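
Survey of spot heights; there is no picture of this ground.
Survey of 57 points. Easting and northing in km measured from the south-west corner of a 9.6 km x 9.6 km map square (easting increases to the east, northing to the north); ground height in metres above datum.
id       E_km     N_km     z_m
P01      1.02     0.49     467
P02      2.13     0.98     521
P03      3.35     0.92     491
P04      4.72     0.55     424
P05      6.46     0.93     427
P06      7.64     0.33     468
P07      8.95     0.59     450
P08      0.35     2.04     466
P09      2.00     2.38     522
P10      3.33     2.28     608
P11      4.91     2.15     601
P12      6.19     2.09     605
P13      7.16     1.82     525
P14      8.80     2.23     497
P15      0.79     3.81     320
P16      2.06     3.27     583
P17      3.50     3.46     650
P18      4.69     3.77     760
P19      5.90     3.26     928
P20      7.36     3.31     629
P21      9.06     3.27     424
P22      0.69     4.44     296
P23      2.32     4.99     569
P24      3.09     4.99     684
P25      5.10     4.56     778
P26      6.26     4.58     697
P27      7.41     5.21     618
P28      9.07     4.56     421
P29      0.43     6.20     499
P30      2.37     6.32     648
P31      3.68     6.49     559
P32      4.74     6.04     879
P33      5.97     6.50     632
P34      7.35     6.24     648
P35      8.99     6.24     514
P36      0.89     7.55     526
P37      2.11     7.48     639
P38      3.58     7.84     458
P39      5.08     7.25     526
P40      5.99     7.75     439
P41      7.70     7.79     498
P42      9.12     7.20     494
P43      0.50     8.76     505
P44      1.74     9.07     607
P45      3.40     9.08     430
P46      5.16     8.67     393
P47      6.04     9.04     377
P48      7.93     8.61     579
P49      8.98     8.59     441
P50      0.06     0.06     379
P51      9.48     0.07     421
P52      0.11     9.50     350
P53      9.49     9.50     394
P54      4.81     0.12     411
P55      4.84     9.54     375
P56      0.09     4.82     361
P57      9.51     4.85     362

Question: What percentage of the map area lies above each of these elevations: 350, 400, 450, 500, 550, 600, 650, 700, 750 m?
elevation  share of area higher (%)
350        96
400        88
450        75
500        54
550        40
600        27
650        17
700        11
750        8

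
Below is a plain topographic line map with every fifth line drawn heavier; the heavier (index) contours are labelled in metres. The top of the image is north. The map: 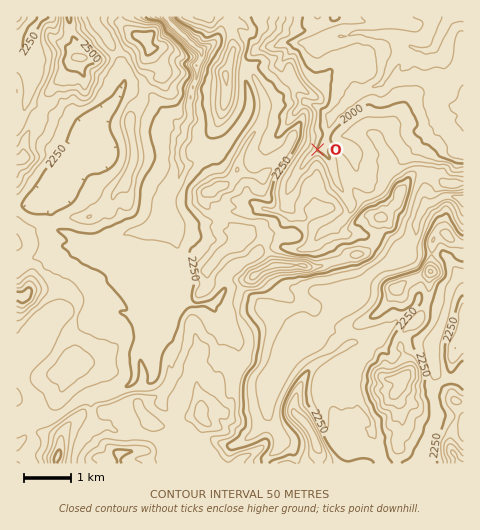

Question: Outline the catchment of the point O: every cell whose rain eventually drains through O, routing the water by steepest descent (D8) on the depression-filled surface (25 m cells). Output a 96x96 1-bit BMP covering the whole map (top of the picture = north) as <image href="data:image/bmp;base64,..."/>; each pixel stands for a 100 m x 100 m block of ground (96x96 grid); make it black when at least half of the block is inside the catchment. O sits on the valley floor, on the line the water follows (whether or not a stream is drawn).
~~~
<image width="96" height="96" href="data:image/bmp;base64,Qk2+BAAAAAAAAD4AAAAoAAAAYAAAAGAAAAABAAEAAAAAAIAEAAATCwAAEwsAAAIAAAAAAAAA////AAAAAAAAAAAAAAAAAAAAAAAAAAAAAAAAAAAAAAAAAAAAAAAAAAAAAAAAAAAAAAAAAAAAAAAAAAAAAAAAAAAAAAAAAAAAAAAAAAAAAAAAAAAAAAAAAAAAAAAAAAAAAAAAAAAAAAAAAAAAAAAAAAAAAAAAAAAAAAAAAAAAAAAAAAAAAAAAAAAAAAAAAAAAAAAAAAAAAAAAAAAAAAAAAAAAAAAAAAAAAAAAAAAAAAAAAAAAAAAAAAAAAAAAAAAAAAAAAAAAAAAAAAAAAAAAAAAAAAAAAAAAAAAAAAAAAAAAAAAAAAAAAAAAAAAAAAAAAAAAAAAAAAAAAAAAAAAAAAAAAAAAAAAAAAAAAAAAAAAAAAAAAAAAAAAAAAAAAAAAAAAAAAAAAAAAAAAAAAAAAAAAAAAAAAAAAAAAAAAAAAAAAAAAAAAAAAAAAAAAAAAAAAAAAAAAAAAAAAAAAAAAAAAAAAAAAAAAAAAAAAAAAAAAAAAAAAAAAAAAAAAAAAAAAAAAAAAAAAAAAAAAAAAAAAAAAAAAAAAAAAAAAAAAAAAAAAAAAAAAAAAAAAAAAAAAAAAAAAAAAAAAAAAAAAAAAAAAAAAAAAAAAAAAAAAAAAAAAAAAAAAAAAAAAAAAAAAAAAAAAAAAAAAAAAAAAAAAAAAAAAAAAAAAAAAAAAAAAAAAAAAAAAAAAAAAAAAAAAAAAAAAAAAAAAAAAAAAAAAAAAAAAAAAAAAAAAAAAAAAAAAAAAAAAAAAAAAAAAAAAAAAAAAAAAAAAAAAAAAAAACAAAAAAAAAAAAAAAH/8AAAAAAAAAAAAAH/+AAAAAAAAAAAAAP//AAAAAAAAAAAAA///gAAAAAAAAAAAB///wAAAAAAAAAAAD///wAAAAAAAAAAAH///wAAAAAAAAAAAP///wAAAAAAAAAAAP///wAAAAAAAAAAAD///wAAAAAAAAAAAA///wAAAAAAAAAAAAP//4AAAAAAAAAAAAP//4AAAAAAAAAAAAGD/4AAAAAAAAAAAAAB/wAAAAAAAAAAAAAA/wAAAAAAAAAAAAAA/wAAAAAAAAAAAAAAfwAAAAAAAAAAAAAAPwAAAAAAAAAAAAAAHgAAAAAAAAAAAAAAGAAAAAAAAAAAAAAAAAAAAAAAAAAAAAAAAAAAAAAAAAAAAAAAAAAAAAAAAAAAAAAAAAAAAAAAAAAAAAAAAAAAAAAAAAAAAAAAAAAAAAAAAAAAAAAAAAAAAAAAAAAAAAAAAAAAAAAAAAAAAAAAAAAAAAAAAAAAAAAAAAAAAAAAAAAAAAAAAAAAAAAAAAAAAAAAAAAAAAAAAAAAAAAAAAAAAAAAAAAAAAAAAAAAAAAAAAAAAAAAAAAAAAAAAAAAAAAAAAAAAAAAAAAAAAAAAAAAAAAAAAAAAAAAAAAAAAAAAAAAAAAAAAAAAAAAAAAAAAAAAAAAAAAAAAAAAAAAAAAAAAAAAAAAAAAAAAAAAAAAAAAAAAAAAAAAAAAAAAAAAAAAAAAAAAAAAAAAAAAAAAAAAAAAAAAAAAAAAAAAAAA="/>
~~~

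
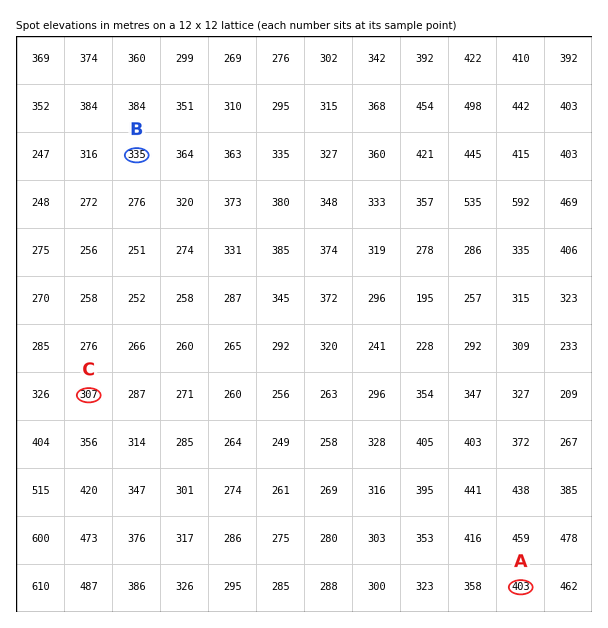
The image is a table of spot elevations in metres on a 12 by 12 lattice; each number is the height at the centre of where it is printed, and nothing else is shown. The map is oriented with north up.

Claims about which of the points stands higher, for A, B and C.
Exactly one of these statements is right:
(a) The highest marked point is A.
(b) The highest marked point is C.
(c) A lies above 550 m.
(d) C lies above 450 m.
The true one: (a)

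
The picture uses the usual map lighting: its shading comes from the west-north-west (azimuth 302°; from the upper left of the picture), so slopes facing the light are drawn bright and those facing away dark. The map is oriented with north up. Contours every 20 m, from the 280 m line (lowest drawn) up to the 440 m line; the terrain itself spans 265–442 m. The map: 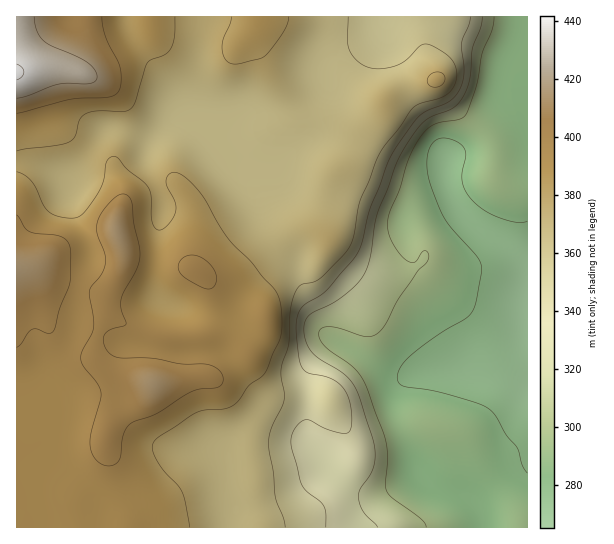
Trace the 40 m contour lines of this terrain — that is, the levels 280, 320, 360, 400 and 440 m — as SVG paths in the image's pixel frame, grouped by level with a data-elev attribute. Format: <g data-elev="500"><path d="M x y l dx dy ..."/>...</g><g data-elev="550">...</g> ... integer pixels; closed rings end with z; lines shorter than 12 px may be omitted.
<g data-elev="280"><path d="M527 473l-5-8-5-18-11-12-11-20-6-6-12-6-32-10-42-7-4-3-2-5 4-11 10-12 24-18 29-18 7-5 5-11 5-29 0-8-2-7-32-37-6-11-8-20-5-14-1-14 1-12 5-8 5-4 8-1 11 4 7 5 2 8-4 18 1 10 5 12 10 11 12 8 15 6 13 2 9-1"/></g><g data-elev="320"><path d="M378 527l-15-15-4-13 1-9 13-20 2-15-2-16-14-42-5-12-7-8-28-18-8-8-6-13-1-13 2-6 4-5 31-16 14-12 8-11 7-18 7-42 21-54 11-20 13-18 9-6 22-9 10-11 6-16 3-32 9-22 1-10"/></g><g data-elev="360"><path d="M285 527l-2-9-8-21-2-24-4-31 3-15 12-28-3-29 8-25 1-32 4-18 7-10 13-3 8-5 27-29 5-13 6-33 17-44 6-11 16-19 11-17 8-7 21-6 8-4 6-7 4-9-1-11-5-8-10-9-14-6-6 1-15 15-11 6-18 3-15-4-9-8-5-10 0-30"/></g><g data-elev="400"><path d="M103 465l8 1 8-5 5-27 3-7 4-4 26-9 36-23 8-2 17-2 4-3 1-5-4-9-10-5-28-1-31-6-31 0-8-3-5-6-3-10 3-6 5-4 15-4-5-16 0-10 3-8 12-21 4-12 0-9-6-26-2-21-3-6-6-2-5 1-8 7-8 11-5 9 0 11 8 20 0 10-3 10-12 17 4 37-13 30 2 9 13 16 5 9 0 8-9 31-2 13 4 14z"/><path d="M17 347l4-4 8-11 4-3 4 0 12 4 5-3 6-21 10-26 1-28-2-10-4-6-8-4-20-1-8-3-5-4-7-12"/><path d="M206 289l5-1 5-5 0-8-3-8-7-6-8-5-8-1-7 3-5 7 0 4 3 5 8 7z"/><path d="M17 113l52-13 38-3 7-2 4-2 3-10-1-14-14-32-4-20"/></g><g data-elev="440"><path d="M17 80l5-3 2-6-2-4-5-3"/></g>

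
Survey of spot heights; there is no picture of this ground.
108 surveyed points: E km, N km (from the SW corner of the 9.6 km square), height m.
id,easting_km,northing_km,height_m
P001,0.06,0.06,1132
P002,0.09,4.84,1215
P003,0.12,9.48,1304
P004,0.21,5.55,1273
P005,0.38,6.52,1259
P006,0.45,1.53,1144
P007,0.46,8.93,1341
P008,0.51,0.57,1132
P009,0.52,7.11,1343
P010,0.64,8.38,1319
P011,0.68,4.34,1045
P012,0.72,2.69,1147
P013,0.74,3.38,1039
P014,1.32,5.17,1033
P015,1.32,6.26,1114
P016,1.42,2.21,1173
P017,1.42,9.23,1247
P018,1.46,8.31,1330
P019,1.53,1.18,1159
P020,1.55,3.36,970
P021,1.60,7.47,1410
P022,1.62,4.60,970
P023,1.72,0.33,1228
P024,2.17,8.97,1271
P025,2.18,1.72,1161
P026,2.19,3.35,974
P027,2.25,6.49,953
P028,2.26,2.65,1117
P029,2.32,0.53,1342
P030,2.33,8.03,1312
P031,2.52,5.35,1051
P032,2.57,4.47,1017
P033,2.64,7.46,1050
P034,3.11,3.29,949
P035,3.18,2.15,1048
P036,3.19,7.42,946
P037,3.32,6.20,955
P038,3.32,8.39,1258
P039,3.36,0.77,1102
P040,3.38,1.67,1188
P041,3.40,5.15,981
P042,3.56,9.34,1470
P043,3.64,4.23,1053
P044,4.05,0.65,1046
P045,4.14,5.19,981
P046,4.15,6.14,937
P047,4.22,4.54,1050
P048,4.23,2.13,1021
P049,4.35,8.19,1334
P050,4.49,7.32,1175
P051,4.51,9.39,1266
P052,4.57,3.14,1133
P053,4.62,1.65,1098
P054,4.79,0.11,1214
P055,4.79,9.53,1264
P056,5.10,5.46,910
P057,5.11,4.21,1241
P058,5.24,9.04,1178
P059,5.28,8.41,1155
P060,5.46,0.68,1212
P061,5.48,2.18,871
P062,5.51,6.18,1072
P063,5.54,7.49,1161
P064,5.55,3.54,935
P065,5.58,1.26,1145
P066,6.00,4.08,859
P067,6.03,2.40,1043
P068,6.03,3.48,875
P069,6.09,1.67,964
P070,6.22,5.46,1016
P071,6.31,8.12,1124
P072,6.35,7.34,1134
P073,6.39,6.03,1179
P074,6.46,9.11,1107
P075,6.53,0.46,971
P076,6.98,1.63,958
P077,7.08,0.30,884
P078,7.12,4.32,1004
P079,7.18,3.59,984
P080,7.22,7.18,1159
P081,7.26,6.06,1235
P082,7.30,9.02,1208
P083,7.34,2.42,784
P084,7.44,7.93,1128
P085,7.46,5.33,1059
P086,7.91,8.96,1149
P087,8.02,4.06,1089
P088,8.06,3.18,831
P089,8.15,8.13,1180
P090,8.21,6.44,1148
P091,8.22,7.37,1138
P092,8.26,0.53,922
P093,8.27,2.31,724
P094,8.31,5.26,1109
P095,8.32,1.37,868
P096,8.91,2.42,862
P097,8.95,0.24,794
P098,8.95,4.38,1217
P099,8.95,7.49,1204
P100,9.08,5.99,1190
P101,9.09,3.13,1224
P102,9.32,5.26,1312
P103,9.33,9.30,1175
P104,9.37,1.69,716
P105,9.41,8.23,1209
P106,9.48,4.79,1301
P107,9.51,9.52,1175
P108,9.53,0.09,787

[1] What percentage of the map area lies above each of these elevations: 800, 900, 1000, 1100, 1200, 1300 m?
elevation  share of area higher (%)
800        97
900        91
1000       71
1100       51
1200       21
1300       8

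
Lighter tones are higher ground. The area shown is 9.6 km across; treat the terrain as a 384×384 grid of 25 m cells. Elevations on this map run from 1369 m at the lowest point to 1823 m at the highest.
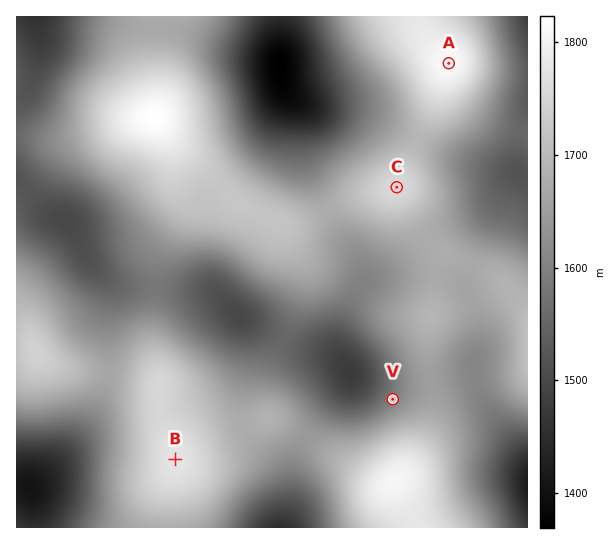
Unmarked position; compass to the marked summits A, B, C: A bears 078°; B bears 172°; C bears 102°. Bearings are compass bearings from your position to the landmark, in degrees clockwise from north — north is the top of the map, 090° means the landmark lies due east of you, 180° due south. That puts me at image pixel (129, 131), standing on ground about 1795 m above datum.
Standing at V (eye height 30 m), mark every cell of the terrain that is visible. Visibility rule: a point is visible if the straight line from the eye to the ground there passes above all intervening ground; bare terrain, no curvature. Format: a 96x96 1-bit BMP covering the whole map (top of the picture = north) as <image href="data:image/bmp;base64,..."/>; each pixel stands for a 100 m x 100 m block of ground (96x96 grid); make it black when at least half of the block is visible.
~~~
<image width="96" height="96" href="data:image/bmp;base64,Qk2+BAAAAAAAAD4AAAAoAAAAYAAAAGAAAAABAAEAAAAAAIAEAAATCwAAEwsAAAIAAAAAAAAA////AAAAAAAAAAAAAAAAAAAAAAAAAAAAAAAAAAAAAAAAAAAAAAAAAAAAAAAAAAAAAAAAAAAAAAAAAAAAGAAAAAAAAAAAAAAAHAAAAAAAAAAAAAAAHgAAAAAAAAAAAAAAPwAAAAAAAAAAAAAAP4AAAAAAAAAAAAAAf8AAAAAAAAAAAAAA/+AAAAAAAAAAAAAA//AAAAAAAAAAAAAA//gAAAAAAAAAAAAB//wAAHgAAAAAAAAB//4AB/8AAAAAAAAB/4OAH//AAAAAAAAB/gDgf//gAAAAAAAD/AD////gAAAAAAAD+AD////gAAAAAAAD+AD////wAAAAAAAH8AD////wAAAAAAAP+AD////wAAAAAAAP+AD////wAAAAAAAP/AH////wAAAAAAAP/gH////4AAAAAAAP/wH////4AAAAAAAP/8P////4AAAAAAAP///////4AAAAAAAP///////4AAAAAAAP///////4AAAAAAAP///////4AAAAAAAf///////4AAAAAAAf/8P////4AAAAAAAf/4H////8AAAAAAAf/wD////8AAAAAAAf/gB////8AAAAAAA//gB////8AAAAAAA//AA////4AAAAAAA//AA////gAAAAAAA//AA///wAAAAAAAA//AA//8AAAAAAAAA//AB//4AAAAAAAAA//AH//4AAAABgAAA//Af//4AAAAD4AAA//j///wAAAAD8AAB//////wAAAAD8AAB//////wAAAAD8AAD//////wAAAAD8AAD//////4AAAAD8AAD//////4AAAAD8AAD//////4AAAAD4AAB//////4AAAADwAAA//////8AAAADAAAAf//3///AAAACAAAAP//h///gAAACAAAAP//A///4AAAAAAAAH//Af//8AAAAAAAAH//AD//+AAAAAAAAH+OAAf//AAAAAAAAH4AAAH//AAAAAAAAPwAAAD//gAAAAAAAPgAAAA//gAAAAAAAPgAAAAB/wAAAAAAAPgAAAAAAAAAAAAAAPgAAAAAAAAAAAAAAPgAAAAAAAAAAAAAAPgAAAAAAAAAAAAAAfwAAAAAAAAAAAAAA/wAAAAAAAAAAAAAD/wAAAAAAAAAAAAAf/wAAAAAAAAAAAAB//wAAAAAAAAAAAAB//gAAAAAAAAAAAAA//gAAAAAAAAAAAAAH/gAAAAAAAAAAAAAA/gAAAAAAAAAAAAAAfAAAAAAAAAAAAAAAPAAAAAAAAAAAAAAAHAAAAAAAAAAAAAAACAAAAAAAAAAAAAAAAAAAAAAAAAAAAAAAAAAAAAAAAAAAAAAAAAAAAAAAAAAAAAAAAAAAAAAADAAAAAAAAAAAAAAADgAAAAAAAAAAAAAADwAAAAAAAAAAAAAADwAAAAAAAAAAAAAAAAAAAAAAAAAAAAAAAAAAAAAAAAAAAAAAAAAAAAAAAAAAAAAAAAAAAAAAAAAAAAAAAAAAAAAAAAAAAAAAAAAAAAAAAAAAAAAAAAAAAAAAAAAAAAAAAAAAAAAAAAAAAAAAAAAA="/>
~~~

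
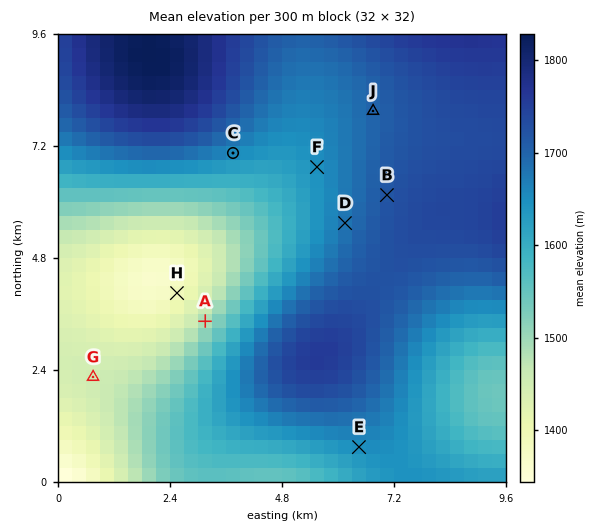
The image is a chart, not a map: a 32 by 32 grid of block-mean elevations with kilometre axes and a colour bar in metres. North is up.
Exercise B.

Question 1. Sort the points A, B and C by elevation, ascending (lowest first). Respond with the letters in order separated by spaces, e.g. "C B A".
A C B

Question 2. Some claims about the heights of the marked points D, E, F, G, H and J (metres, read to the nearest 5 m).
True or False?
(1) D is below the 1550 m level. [False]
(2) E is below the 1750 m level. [True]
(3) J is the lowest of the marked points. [False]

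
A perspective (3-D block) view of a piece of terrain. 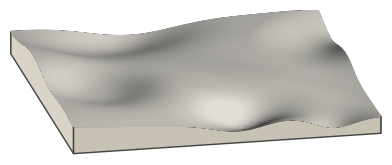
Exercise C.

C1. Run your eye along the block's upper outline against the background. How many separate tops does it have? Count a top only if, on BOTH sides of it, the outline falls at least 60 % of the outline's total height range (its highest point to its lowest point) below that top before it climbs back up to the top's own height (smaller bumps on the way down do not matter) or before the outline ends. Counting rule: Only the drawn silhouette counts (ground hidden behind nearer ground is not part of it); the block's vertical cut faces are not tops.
0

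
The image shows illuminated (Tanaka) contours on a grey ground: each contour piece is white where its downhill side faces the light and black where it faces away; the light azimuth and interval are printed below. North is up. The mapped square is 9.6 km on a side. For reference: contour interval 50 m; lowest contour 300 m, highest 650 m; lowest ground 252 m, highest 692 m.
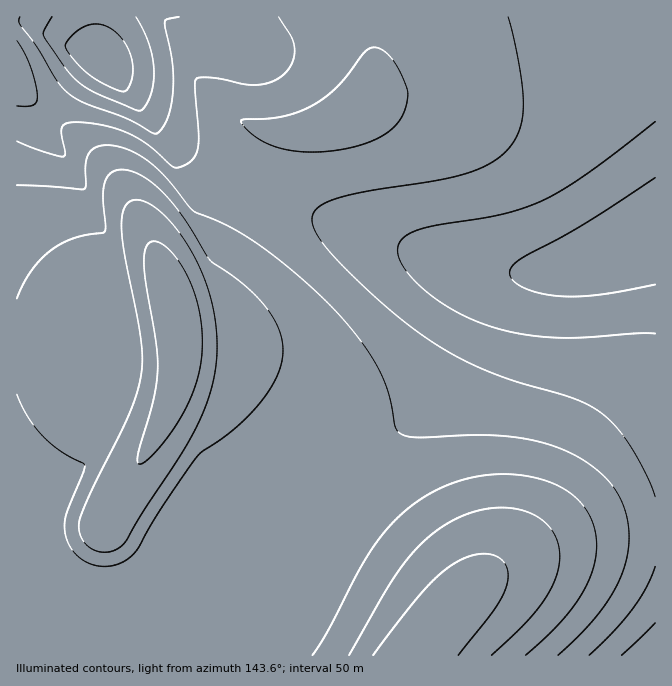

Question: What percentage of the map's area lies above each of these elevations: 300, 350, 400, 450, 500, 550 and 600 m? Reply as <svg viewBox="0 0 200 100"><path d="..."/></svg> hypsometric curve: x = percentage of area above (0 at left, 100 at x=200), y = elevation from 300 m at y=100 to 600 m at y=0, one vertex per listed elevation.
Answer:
<svg viewBox="0 0 200 100"><path d="M192 100l-14-17-27-16-56-17-39-17-34-16-13-17"/></svg>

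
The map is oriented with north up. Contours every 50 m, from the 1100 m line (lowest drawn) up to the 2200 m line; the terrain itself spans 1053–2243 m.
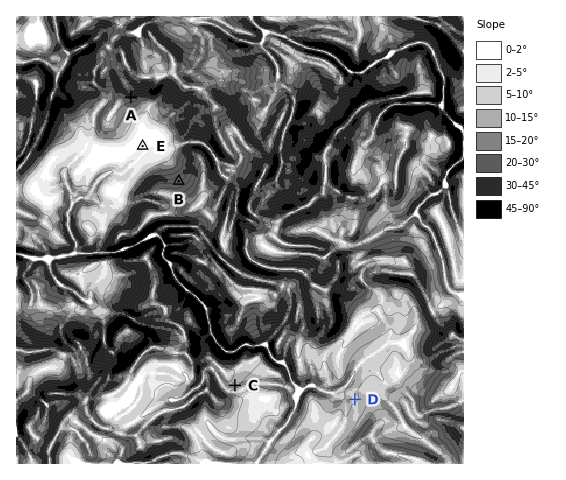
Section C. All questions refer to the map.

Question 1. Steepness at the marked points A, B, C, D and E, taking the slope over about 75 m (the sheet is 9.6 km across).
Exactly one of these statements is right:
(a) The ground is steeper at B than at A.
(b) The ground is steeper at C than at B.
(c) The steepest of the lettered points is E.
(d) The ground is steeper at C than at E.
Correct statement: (d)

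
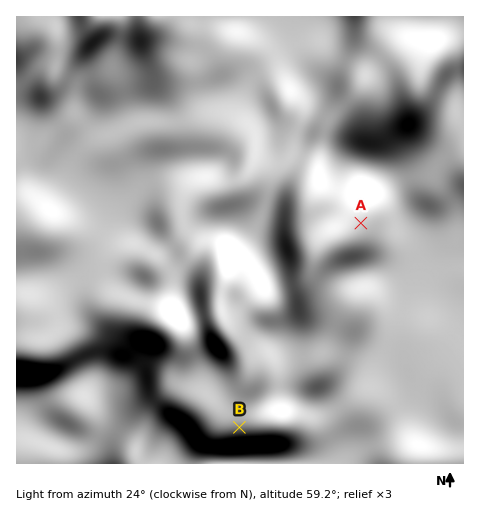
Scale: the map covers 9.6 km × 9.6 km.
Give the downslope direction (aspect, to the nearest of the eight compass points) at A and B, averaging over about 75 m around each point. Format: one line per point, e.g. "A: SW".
A: E
B: SE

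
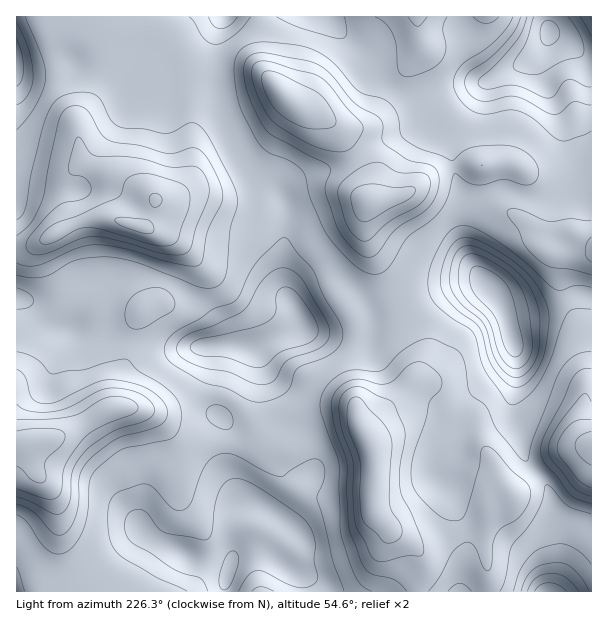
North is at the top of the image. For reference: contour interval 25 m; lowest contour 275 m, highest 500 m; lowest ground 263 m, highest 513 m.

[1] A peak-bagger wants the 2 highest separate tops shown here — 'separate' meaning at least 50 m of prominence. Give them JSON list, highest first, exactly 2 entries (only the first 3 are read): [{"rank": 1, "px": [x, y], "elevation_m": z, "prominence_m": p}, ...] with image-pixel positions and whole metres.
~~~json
[{"rank": 1, "px": [494, 293], "elevation_m": 513, "prominence_m": 250}, {"rank": 2, "px": [549, 32], "elevation_m": 506, "prominence_m": 124}]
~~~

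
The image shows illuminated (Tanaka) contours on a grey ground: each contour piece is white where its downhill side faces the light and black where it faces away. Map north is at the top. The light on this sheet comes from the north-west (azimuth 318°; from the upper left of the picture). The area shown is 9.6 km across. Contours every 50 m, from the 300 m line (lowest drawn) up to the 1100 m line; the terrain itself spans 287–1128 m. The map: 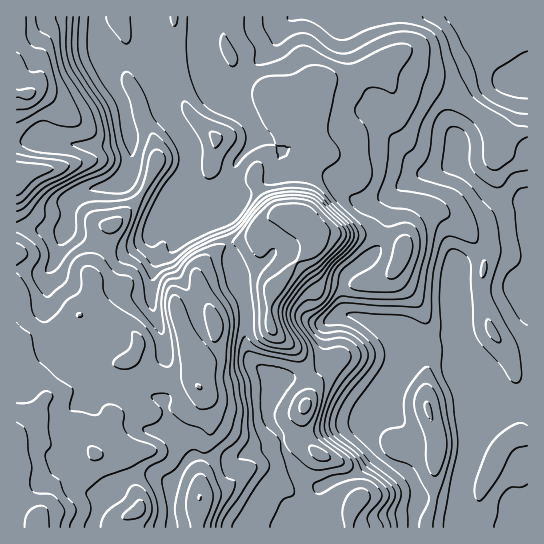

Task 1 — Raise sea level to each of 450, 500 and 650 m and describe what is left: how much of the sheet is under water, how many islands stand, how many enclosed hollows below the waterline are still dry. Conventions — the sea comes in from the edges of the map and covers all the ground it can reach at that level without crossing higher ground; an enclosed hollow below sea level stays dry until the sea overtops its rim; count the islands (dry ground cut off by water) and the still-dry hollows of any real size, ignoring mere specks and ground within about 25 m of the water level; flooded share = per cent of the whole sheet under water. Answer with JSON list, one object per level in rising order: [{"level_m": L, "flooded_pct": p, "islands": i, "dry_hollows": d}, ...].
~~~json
[{"level_m": 450, "flooded_pct": 25, "islands": 1, "dry_hollows": 0}, {"level_m": 500, "flooded_pct": 29, "islands": 0, "dry_hollows": 0}, {"level_m": 650, "flooded_pct": 55, "islands": 1, "dry_hollows": 0}]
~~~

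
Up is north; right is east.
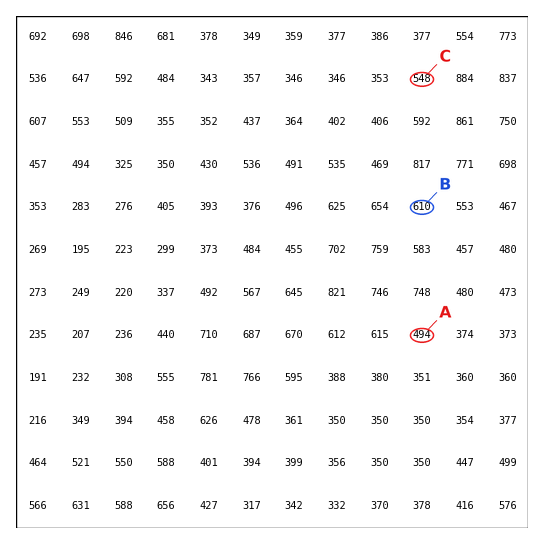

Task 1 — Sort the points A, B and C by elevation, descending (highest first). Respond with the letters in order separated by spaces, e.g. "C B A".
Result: B C A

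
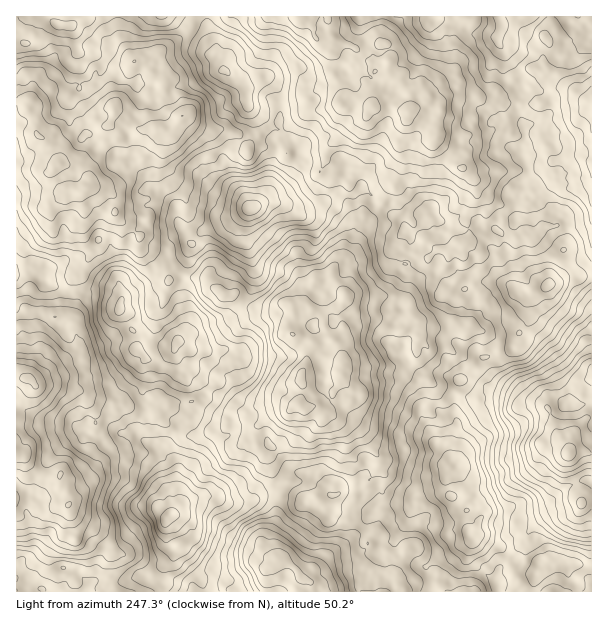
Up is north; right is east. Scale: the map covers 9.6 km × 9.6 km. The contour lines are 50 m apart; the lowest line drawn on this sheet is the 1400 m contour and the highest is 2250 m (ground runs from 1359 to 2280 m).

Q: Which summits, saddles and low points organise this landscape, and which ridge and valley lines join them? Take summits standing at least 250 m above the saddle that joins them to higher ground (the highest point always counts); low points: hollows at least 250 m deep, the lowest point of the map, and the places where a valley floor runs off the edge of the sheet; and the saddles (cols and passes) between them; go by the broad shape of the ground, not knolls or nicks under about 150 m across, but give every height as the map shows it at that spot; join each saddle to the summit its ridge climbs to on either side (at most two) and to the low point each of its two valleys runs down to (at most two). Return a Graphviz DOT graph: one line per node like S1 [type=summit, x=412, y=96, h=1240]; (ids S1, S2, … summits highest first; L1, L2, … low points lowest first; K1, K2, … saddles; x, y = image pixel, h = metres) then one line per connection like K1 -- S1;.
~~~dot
graph terrain {
  S1 [type=summit, x=569, y=455, h=2280];
  S2 [type=summit, x=26, y=378, h=2211];
  S3 [type=summit, x=297, y=404, h=2176];
  S4 [type=summit, x=276, y=561, h=2131];
  S5 [type=summit, x=297, y=17, h=2098];
  S6 [type=summit, x=84, y=191, h=2092];
  L1 [type=low, x=170, y=515, h=1359];
  L2 [type=low, x=249, y=209, h=1369];
  L3 [type=low, x=458, y=467, h=1455];
  K1 [type=saddle, x=281, y=495, h=1833];
  K2 [type=saddle, x=407, y=362, h=1816];
  K3 [type=saddle, x=75, y=291, h=1785];
  K4 [type=saddle, x=380, y=207, h=1784];
  K5 [type=saddle, x=182, y=275, h=1775];
  K6 [type=saddle, x=198, y=405, h=1743];
  K1 -- S3;
  K1 -- S4;
  K1 -- L1;
  K1 -- L3;
  K2 -- S3;
  K2 -- L1;
  K2 -- L3;
  K3 -- S2;
  K3 -- S6;
  K3 -- L1;
  K4 -- S3;
  K4 -- S5;
  K4 -- L2;
  K4 -- L3;
  K5 -- S3;
  K5 -- S6;
  K5 -- L1;
  K5 -- L2;
  K6 -- S2;
  K6 -- S3;
  K6 -- L1;
}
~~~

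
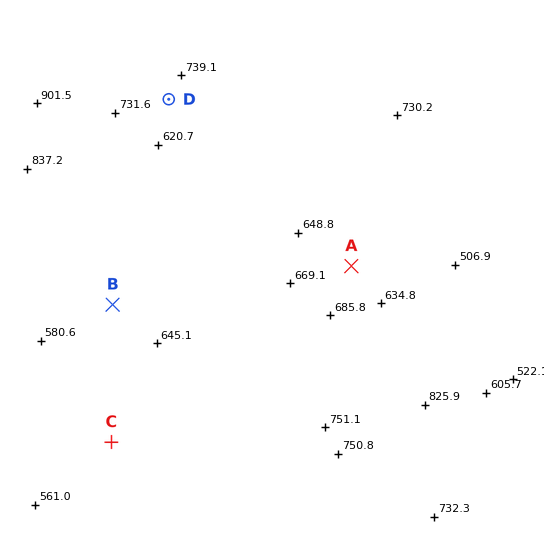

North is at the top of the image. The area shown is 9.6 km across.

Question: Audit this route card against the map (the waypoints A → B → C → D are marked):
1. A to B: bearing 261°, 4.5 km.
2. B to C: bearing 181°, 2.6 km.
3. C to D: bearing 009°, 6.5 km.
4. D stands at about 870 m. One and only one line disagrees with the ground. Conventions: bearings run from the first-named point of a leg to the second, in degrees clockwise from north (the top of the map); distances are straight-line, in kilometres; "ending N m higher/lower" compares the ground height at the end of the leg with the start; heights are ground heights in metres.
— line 4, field height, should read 690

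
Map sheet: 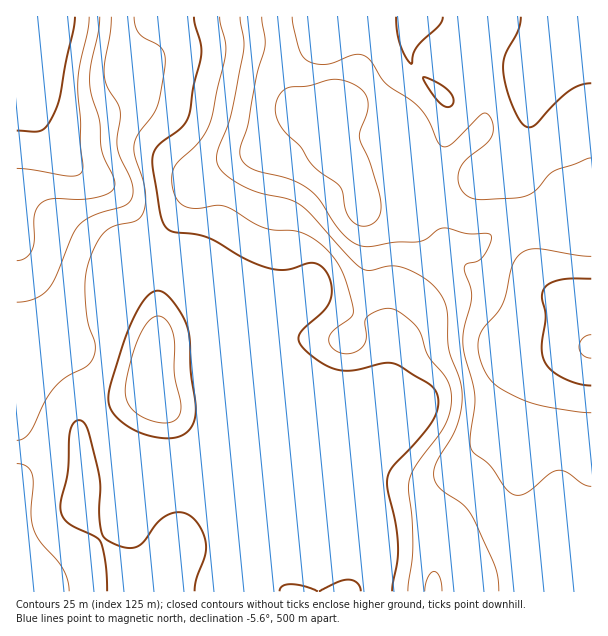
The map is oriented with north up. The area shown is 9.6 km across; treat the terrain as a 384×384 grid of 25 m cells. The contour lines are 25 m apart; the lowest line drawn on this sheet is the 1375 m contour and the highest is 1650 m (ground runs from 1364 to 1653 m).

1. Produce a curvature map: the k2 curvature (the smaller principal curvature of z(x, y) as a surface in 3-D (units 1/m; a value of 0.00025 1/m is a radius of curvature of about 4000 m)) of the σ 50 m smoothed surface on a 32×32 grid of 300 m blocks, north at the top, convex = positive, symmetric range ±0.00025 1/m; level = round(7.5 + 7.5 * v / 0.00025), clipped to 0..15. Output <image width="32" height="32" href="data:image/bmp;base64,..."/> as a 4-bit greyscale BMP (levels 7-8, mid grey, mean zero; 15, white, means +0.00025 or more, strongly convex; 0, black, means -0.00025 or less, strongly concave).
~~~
<image width="32" height="32" href="data:image/bmp;base64,Qk12AgAAAAAAAHYAAAAoAAAAIAAAACAAAAABAAQAAAAAAAACAAATCwAAEwsAABAAAAAAAAAAAAAAABEREQAiIiIAMzMzAERERABVVVUAZmZmAHd3dwCIiIgAmZmZAKqqqgC7u7sAzMzMAN3d3QDu7u4A////AHZWeId2ZmeId6cEmURXd2h1Vnd2d2VnZEREA3hEZndoVWZ3Zol0dnd3dxN3RHd3Z0WHZlarNnd3d3cFdUaId3Y2qXZTQzd3d3d3B2Vmd2ZmRYh0d2Z3d3d3dwl3dnZmZ1Rnc3d3d3d3d3cXeYZndWdkaDZ3d3d3d3d3IWh2aJVnZHgmAABnd3d3d3AFV4mFeGWJIHrIB3d3d3d3AViHVnZleBS6qQd3d3d3d0A1RFZUdVYkmGQHd3d1NnMANWeGV3dmI4hiN3d2AEAEY0ioZYp3dkCKkjd3YmvIRGRauFabd2ZgSqFGZlNqhkVTWZZleXZmcheAdmZ1BERWZEVmdVZmVnUEFHd3d1BHZWVURod3VWeIREd3UREAVlVmdjeod0V3ioZ3YTiYAkRVZnY2qHZGZot0MRaIhQSIZnZlM0MQR2V5MVhmdlMny3Z1VTEDd1d1UwKKdUVURpp0VVZEQkdnYwAFmmNnZVVXc2ZZmYZEdjETV5hFmXaJd1VGOKl1dnQ0V4iGV6l3Z4cnJiFUV3ZkVWZ3ZVd2Z2VENwVBJXdlVUNURVVWd5l5pyAnkhZ2VXMkh1Z2ZniXaaQDaaEHiGV1FKllZ2Z4dTIhOHcRGahmZgOYdVZVd2VVMnhRRSqoZoYRd3dVVVVXmWRnQScXd3eGIFaIZmaIiHd1WKk1JVZ4"/>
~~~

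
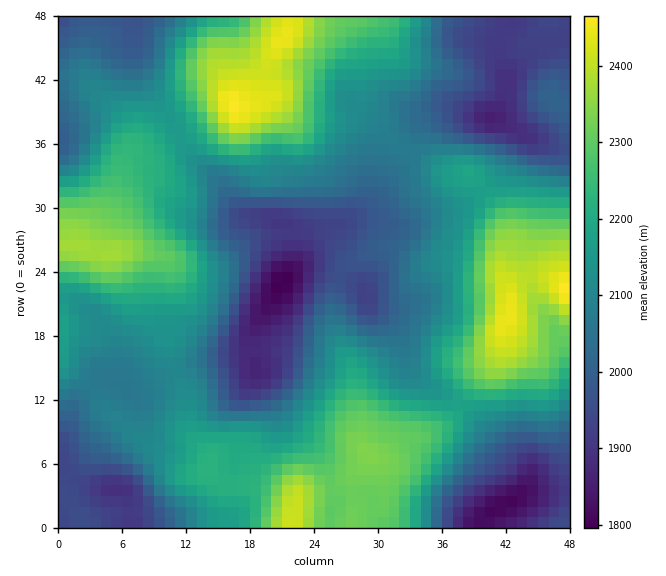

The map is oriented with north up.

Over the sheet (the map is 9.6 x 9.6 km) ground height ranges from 1790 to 2470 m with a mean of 2130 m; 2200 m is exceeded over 29.3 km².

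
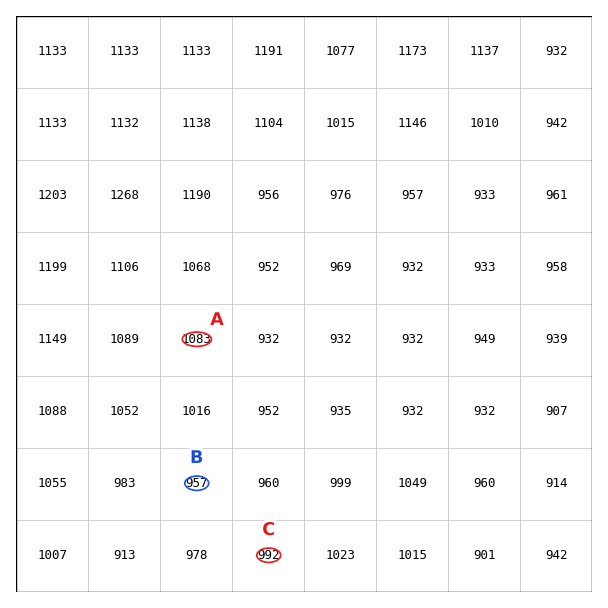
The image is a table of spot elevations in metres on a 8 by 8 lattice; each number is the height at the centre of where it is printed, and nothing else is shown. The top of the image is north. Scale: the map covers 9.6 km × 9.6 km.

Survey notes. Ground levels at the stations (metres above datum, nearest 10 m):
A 1080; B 960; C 990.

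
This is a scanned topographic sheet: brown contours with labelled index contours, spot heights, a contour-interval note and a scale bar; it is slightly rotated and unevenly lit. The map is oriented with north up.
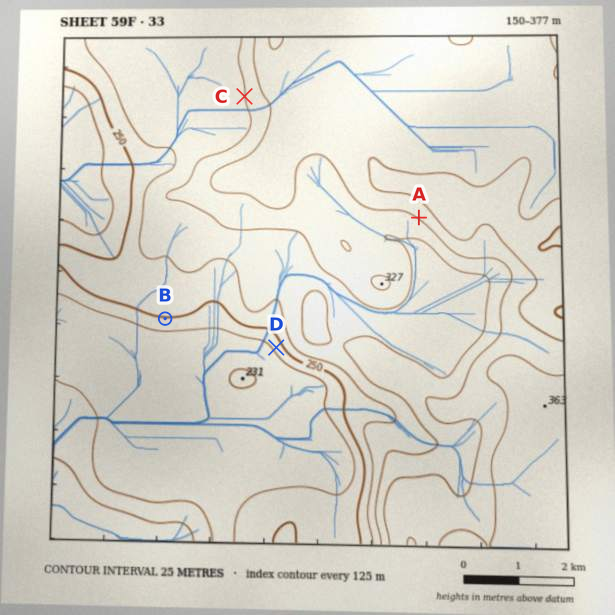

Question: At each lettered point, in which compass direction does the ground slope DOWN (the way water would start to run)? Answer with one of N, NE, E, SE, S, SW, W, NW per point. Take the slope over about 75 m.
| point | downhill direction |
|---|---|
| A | SW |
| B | S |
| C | W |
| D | SW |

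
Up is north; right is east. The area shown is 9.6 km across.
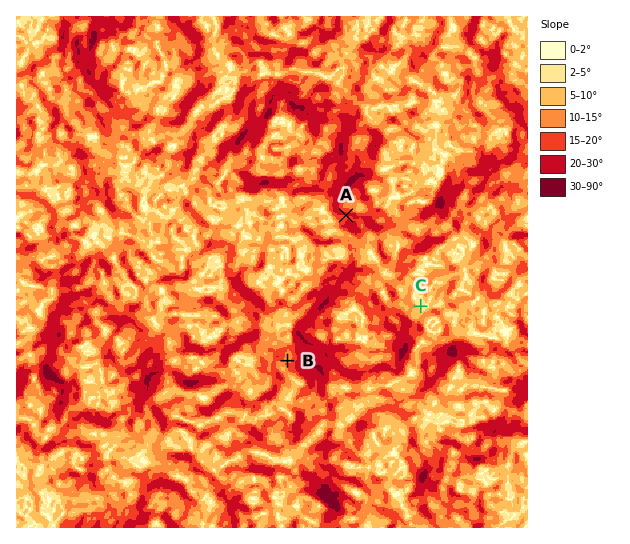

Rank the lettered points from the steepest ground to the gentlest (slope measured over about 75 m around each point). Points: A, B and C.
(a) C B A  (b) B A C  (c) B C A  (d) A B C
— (d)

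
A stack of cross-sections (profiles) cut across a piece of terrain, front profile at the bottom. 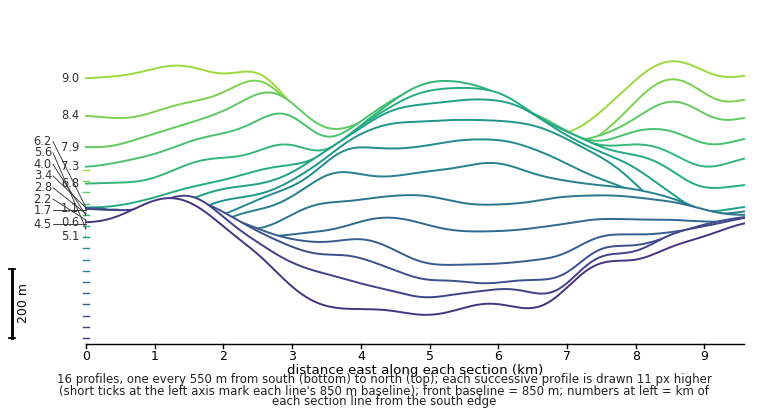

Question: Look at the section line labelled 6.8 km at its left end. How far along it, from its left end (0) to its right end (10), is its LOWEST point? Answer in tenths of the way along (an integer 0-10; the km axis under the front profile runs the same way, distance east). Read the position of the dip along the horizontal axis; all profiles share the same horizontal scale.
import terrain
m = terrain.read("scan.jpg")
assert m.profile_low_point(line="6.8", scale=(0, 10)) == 0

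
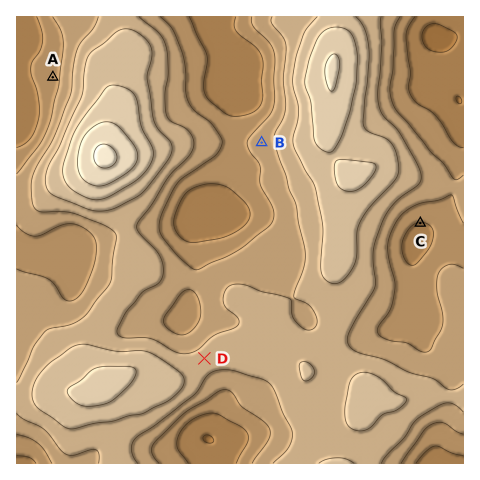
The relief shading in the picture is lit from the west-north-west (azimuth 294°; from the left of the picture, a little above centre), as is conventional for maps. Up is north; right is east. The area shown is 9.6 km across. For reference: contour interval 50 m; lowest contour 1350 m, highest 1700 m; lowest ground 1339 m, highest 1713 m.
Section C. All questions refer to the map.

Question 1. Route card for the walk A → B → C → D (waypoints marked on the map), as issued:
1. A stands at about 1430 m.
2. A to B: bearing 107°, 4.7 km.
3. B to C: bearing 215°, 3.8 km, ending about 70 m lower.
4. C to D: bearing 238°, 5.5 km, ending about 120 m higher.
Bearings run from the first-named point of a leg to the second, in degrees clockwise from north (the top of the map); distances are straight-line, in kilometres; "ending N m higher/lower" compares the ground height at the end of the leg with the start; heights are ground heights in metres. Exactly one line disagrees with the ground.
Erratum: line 3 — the bearing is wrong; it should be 117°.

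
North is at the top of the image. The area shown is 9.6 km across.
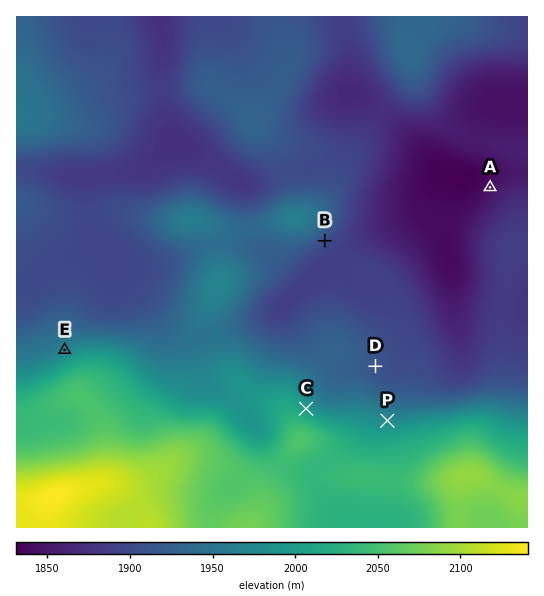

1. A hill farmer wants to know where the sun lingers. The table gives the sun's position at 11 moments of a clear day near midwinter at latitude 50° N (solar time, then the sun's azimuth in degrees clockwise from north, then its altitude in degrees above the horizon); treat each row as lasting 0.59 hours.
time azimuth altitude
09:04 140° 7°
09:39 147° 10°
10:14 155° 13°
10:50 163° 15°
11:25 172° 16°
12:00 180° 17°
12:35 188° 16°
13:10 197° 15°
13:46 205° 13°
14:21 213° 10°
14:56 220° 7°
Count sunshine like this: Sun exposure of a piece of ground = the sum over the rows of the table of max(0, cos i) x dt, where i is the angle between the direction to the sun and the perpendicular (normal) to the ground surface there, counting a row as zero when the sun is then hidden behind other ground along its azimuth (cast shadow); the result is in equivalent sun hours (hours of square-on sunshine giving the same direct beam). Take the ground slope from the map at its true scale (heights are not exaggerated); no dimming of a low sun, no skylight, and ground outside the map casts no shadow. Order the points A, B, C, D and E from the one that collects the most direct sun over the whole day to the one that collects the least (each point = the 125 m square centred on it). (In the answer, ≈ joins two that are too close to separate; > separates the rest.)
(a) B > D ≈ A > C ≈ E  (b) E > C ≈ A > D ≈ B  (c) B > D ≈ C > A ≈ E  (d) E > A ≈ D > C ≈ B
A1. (a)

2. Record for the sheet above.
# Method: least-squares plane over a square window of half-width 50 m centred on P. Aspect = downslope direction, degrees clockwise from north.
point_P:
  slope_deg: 6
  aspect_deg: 6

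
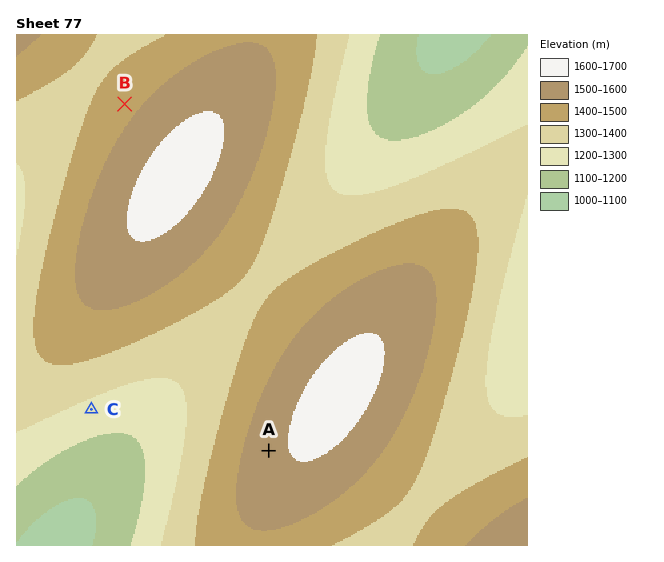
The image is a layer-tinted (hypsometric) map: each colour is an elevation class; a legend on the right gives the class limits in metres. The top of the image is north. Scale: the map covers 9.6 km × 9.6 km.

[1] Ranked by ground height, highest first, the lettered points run A B C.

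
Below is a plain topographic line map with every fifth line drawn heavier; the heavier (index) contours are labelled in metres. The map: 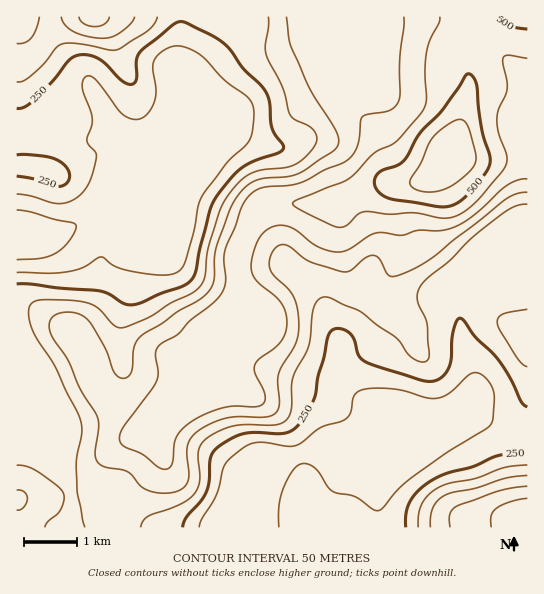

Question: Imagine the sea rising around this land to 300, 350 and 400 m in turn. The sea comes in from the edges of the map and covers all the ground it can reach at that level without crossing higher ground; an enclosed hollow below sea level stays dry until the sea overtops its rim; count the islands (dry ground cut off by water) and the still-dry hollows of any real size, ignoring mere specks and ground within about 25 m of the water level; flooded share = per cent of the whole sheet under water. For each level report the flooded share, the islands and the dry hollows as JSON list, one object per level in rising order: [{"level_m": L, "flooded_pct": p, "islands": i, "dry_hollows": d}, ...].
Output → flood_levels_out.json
[{"level_m": 300, "flooded_pct": 51, "islands": 0, "dry_hollows": 0}, {"level_m": 350, "flooded_pct": 65, "islands": 0, "dry_hollows": 0}, {"level_m": 400, "flooded_pct": 78, "islands": 0, "dry_hollows": 0}]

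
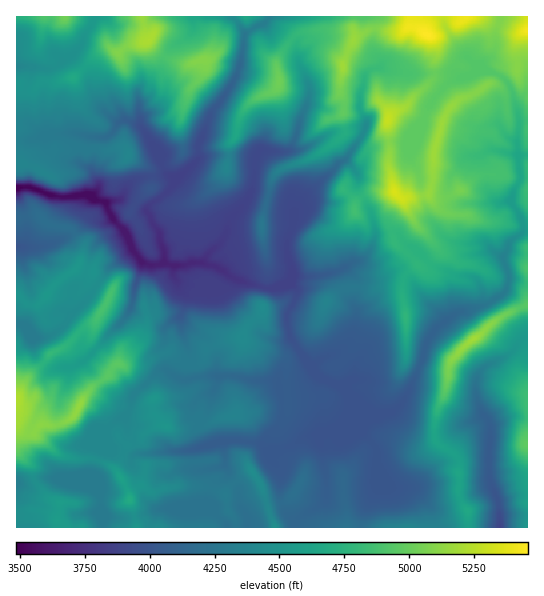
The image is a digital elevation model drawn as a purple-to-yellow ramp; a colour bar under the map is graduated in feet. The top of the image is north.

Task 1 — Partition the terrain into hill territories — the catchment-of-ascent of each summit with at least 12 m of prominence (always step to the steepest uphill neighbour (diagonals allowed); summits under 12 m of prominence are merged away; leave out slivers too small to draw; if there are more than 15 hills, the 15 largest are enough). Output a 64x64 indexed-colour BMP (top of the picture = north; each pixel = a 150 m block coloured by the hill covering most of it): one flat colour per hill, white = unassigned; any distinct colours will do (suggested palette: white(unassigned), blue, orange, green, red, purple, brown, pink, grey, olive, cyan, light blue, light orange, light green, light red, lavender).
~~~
<image width="64" height="64" href="data:image/bmp;base64,Qk12CAAAAAAAAHYAAAAoAAAAQAAAAEAAAAABAAQAAAAAAAAIAAATCwAAEwsAABAAAAAAAAAA////ALR3HwAOf/8ALKAsACgn1gC9Z5QAS1aMAMJ34wB/f38AIr28AM++FwDox64AeLv/AIrfmACWmP8A1bDFAAAAAAAAAAAAAiIiIiIiIAAAAAAAAAERERERAAAAAAERAAAAAAALu7ACIiIiIiIgAAAiAAAAAREREREAAAAAAREAAAAAAAu7u7u7u7siIgAAACIgAAAAEREREQAAAADd3QAAAAAAC7u7u7u7uyIiAAACIiIgAAAREREQAAAAAN3dAAAAAAC7u7u7u7u7IiIAAAIiIiAAAAEREQAAAAAA3d0iAAAAIru7u7u7u7uyIAAAAiIiIREREUREAAAAAA3d3SIiIiIiu7u7u7u7u7sgAAACIiIhERERRERAAAAADd3dIiIiIiK7u7u7u7uyKwAAAAIiIiERERREREQAAAAN3d0iIiIiIru7u7u7uyIiAAAAIiIiERERFERERERAAA3d3SIiIiIiu77u7ru7IiIAAAAiIiIREREURERERERETd3dIiIiAAIr7u7u7u7uAgAAABESIhERERRERERERERN3d0iIiIAAC7u7u7u7uAAAAAAERESERERRERERERERE3d3SIiIAAAAO7u7u7u4AAAAAABERERERRERERERERETd3dIiIgAAAADu7u7u7gAAAAAAERERERRERERERERERN3d0iIiAAAAAA7u7u7u4AAAAAARERERFEiIRERERERN3d3SIiIAAAAADu7u7u7gAAAAABEREREYiIiERERERE3d3dIiIiAAAAIi7u7u7uAAAAAAERERERiIiIhERERETd3d0iIiIAAAIiIu7u7u7gAAAABVURERiIiIiERERERN3d3SIiIgAAAiIiLu7u7uAAAFVVVVUREYiIiIhERERE3d3dIiIiAAAiIiIi4iJVVVVVVVVVURERiIiIiERERETd3d0iIgAAAiIiIiIiIlVVVVVVVVVRERiIiIiIhERERE3d3SIgAAACIiIiIiIiVVVVVVVVVQABiIiIiIiERERERE3dIgAAAAAiIiIiIiVVVVVVVVVQAAAIiIiIiIRERERERN0iAAAAAAIiIiIiJVVVVVVVVVAAAACIiIiIiERERERETSKZkAAAACIiIiIlVVVVVVVVAAAAAIiIiIiIREREREREmZmZAAAAAiIiIiVVVVVVVVUAAAAAiIiIiIiERERERESZmZmQAAAAIiIiJVVVVVVVVQAAAAAIiIiIiIEURERERJmZmZkAAAAiIiIlVVVVVVVVAAAAAIiIiIiIEREUREREmZmZmZAAAAIiIiVVVVVVVVVQAAAAiIiIiIEREREzRESZmZmZkAAAAiIiJVVVVVVVVVAAAAGIiIiIERERETM0RJmZmZmZAAACIiJVVVVVX///AAAAAYiIiIgRERERMzREmZmZmZmQAAIiIlVVVV////8AAAAREREREREREzMzMwCZmZmZmZkAACIiVVVf/////wAAAAERERERERMzMzMwAJmZmZmZmZAAEREREf//////AAAAAAERERETMzMzMzAAmZmZmZmZmQERERER//////8AAAAAABERETMzMzMzMAAiIpmZmZmZEREREREf/////wAAAAAAARETMzMzMzMzACIiIpmZmZkRERERERH/////AAAAAAABETMzMzMzMzMwIiIiIpmZkREREREREf////8AAAAAAAMzMzMzMzMzMzAiIiIiKZkRERERERERH/////AAAAAAAzMzMzMzMzMzMCIiIiIpmRERERERERER////8AAAAAAzMzMzMzMzMzMwIiIiIimRERABEREREREf//8RAAAAADMzMzMzMzMzMwAiIiAAIAAAAAARERERER/xERERERADMzMzMzMzMzERAAIAAAAAAAAAAAEREREREREREREREQMzMzMzMzMzMREAAAAAAAAAAAAAABEREREREREREREREzMzMzMzMzMxERAAAAAAAAAAAAAGYREREREREREREREzMzMzMzMzMzEREAAAAAARAAAAAGZmERERERERERERETMzMzMzMzMzMREQAAAAABEAAAAAZmZnERd3ERERERERMzMzMzMzMzMRERAAAAAAAAAAAAZmZmd3d3d3dxEREREzMzMzMzMzMzMzMQAAAAAAAAAABmZmZ3d3d3d3cRERERAAAAMzMzMzMzMxqqAAAAAAAABmZmZmd3d3d3dxEREREAAAADMzMzMzMzGqAAAAAAAABmZmZmZ3d3d3d3ERERERAAAAAzMzMzMzMaAAAAAAAKqmZmZmZnd3d3d3dxERERAAAAADMzMzMzMwoAAAAAAKqqZmZmZmZ3d3d3d3EcwREAAAAAAzMzMzMzCgAAAAAKqqpmZmZmZmd3d3d3d8zMzAAAAAADMzMzMzAKAAAAAKqqqmZmZmZmZ3d3d3d3zMzMAAAAAAAzMzMzMAoAAAAAqqqqpmZmZmZmd3d3d3fMzMwAAAAAAAMzMzMwCqAAAACqqqqqZmZmZmZnd3d3fMzMzMAAAAAAABMzMAAKoAAACqqqqqqmZmZmZmd3d3d8zMzMzAERERERERAAAAAAAACqqqqqqqZmZmZmZ3d3d8zMzMzMERERERERAAAAAAAAAKqqqqqqqmZmZmZnd3d3zMzMzMwRERERERAAAAAAAAAACqqqqqqqpmZmZmd3d3fMzMzMzBERERERAAAAAAAAAAAAqqqqqqqqZmZmZnd3fMzMzMzMERERERAAAAAAAAAAAACqqqqqqqqmZmZgB3zMzMzMzMwREREREAAAAAAAAAAAAAqqqqqqqqZmZgAAzMzMzMzMzBEREREAAAAAAA"/>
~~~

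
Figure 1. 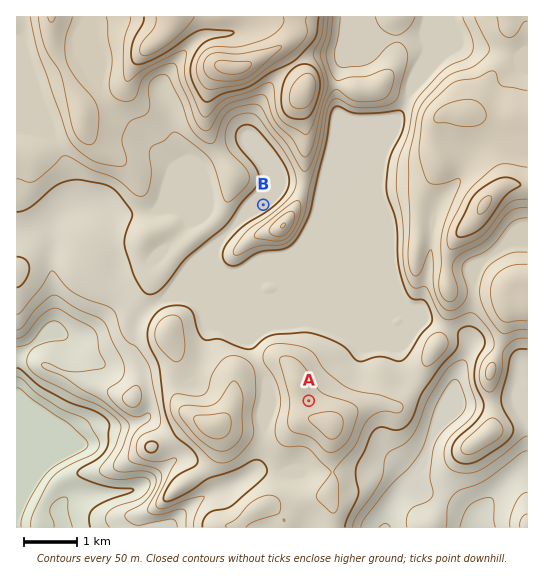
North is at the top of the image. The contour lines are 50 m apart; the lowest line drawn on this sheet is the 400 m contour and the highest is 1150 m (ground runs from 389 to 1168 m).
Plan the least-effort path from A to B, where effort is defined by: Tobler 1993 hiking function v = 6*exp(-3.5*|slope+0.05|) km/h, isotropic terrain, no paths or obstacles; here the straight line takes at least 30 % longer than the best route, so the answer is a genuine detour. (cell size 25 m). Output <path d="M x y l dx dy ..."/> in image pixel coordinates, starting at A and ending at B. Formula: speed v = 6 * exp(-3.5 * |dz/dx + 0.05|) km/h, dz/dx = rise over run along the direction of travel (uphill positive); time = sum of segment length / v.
<path d="M309 401l0-7 1-3 0-16-11-21-14-15-14-6-16-32-6-7-2-3-5-5-5-11-6-8-4-4-2-5 0-7 8-16 30-30"/>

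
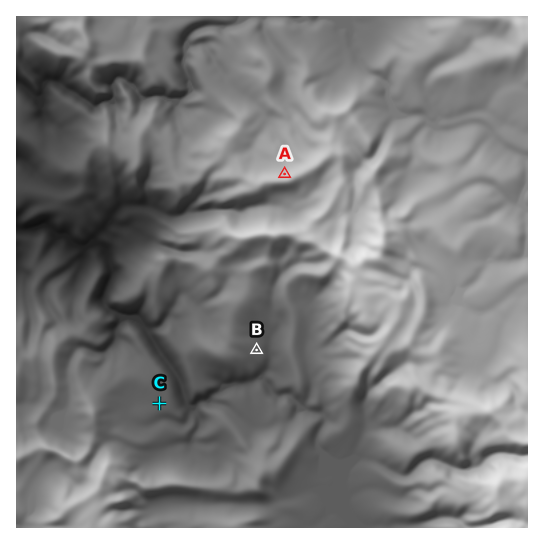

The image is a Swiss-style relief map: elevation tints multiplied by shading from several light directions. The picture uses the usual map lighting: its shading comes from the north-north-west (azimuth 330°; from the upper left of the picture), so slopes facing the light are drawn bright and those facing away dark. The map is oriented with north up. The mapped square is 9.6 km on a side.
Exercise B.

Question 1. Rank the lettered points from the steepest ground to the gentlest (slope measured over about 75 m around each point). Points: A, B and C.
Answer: A B C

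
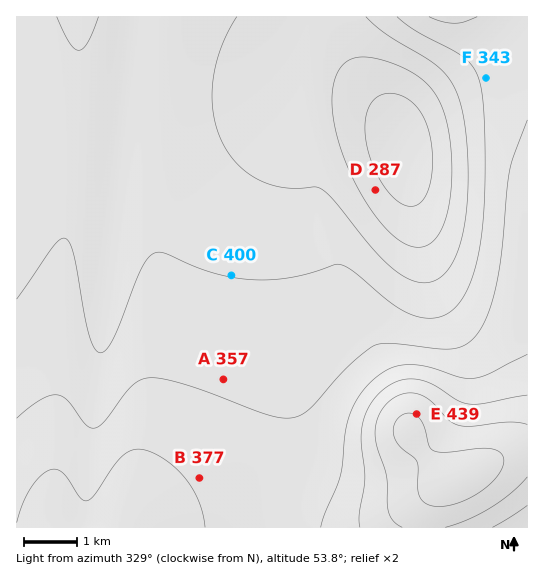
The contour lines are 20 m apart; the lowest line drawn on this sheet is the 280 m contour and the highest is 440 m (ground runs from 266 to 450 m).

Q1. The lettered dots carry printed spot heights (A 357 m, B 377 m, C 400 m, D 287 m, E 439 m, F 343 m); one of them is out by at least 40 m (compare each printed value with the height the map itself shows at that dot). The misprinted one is C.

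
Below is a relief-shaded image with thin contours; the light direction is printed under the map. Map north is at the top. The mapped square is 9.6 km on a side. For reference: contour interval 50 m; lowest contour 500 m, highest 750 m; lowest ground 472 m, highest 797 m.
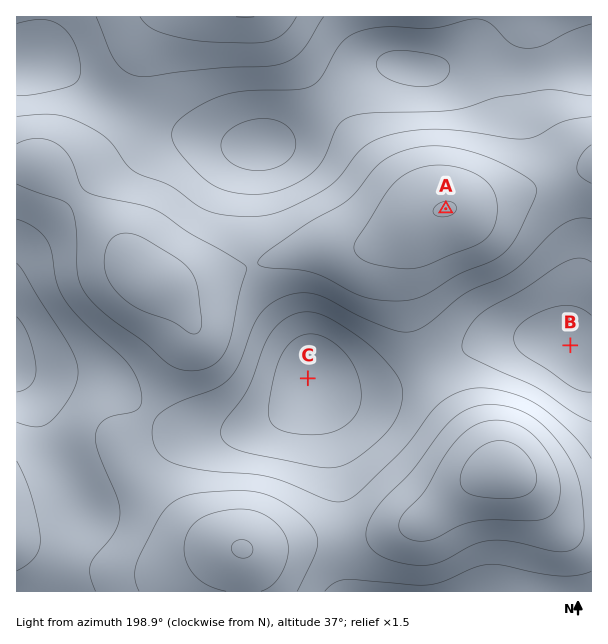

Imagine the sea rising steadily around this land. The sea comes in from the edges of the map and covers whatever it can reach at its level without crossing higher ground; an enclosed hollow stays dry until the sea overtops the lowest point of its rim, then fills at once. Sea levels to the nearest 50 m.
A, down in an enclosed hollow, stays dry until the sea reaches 600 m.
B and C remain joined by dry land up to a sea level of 700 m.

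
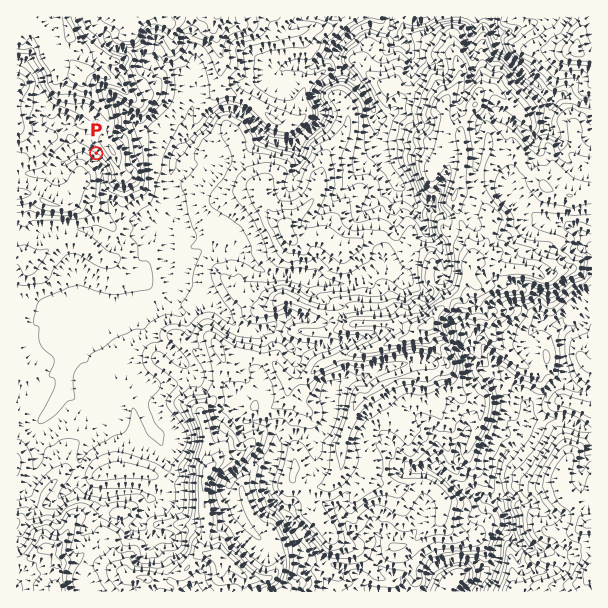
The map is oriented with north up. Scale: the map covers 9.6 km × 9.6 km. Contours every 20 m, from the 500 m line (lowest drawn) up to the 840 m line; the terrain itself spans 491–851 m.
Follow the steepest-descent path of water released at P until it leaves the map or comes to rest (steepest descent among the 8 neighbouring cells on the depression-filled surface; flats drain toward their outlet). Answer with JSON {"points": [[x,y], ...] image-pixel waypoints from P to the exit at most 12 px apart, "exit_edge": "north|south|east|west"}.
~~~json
{"points": [[96, 153], [96, 165], [102, 177], [104, 189], [110, 201], [117, 213], [129, 219], [141, 221], [153, 222], [165, 218], [173, 209], [171, 197], [171, 185], [171, 173], [174, 161], [185, 149], [195, 137], [206, 126], [215, 114], [227, 108], [239, 111], [251, 119], [261, 131], [272, 140], [284, 143], [296, 143], [308, 132], [320, 120], [320, 108], [315, 96], [321, 84], [333, 77], [339, 66], [336, 54], [344, 42], [356, 32], [368, 26], [380, 27], [392, 26], [390, 17]], "exit_edge": "north"}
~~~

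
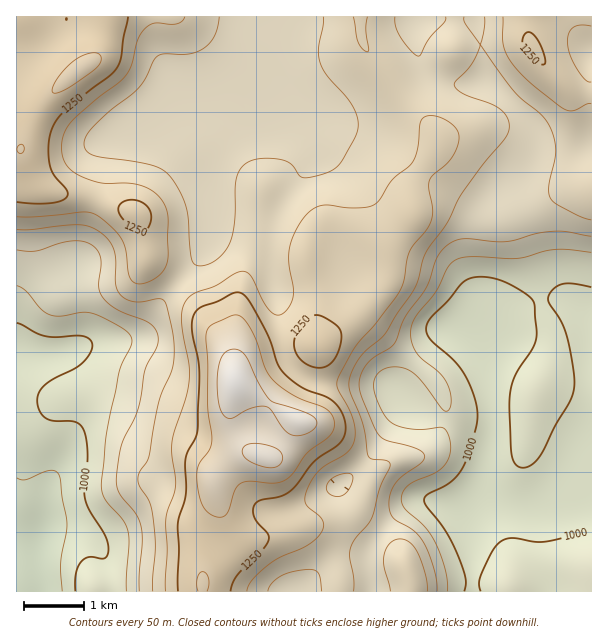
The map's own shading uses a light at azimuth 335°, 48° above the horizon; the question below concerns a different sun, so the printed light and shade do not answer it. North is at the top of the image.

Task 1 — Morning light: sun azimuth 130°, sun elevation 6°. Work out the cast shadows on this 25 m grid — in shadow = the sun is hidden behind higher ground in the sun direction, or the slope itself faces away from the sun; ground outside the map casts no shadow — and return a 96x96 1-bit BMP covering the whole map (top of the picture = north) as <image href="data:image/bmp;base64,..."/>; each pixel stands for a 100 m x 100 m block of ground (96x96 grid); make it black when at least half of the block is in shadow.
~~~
<image width="96" height="96" href="data:image/bmp;base64,Qk2+BAAAAAAAAD4AAAAoAAAAYAAAAGAAAAABAAEAAAAAAIAEAAATCwAAEwsAAAIAAAAAAAAA////AAAAAAAD4H/4AAAABwAAAAAD4H/4AAAABwADAAAH4P/4AAAABgADAAAP4f/4AAAABgAHAAAP4//4AAAADgAHAAAfw//4AAAADwAHAAAfx//4AAAAHwAAAAAfz//4AAAAHwAAAAAfz//wAAAAHwAAAAAP3//wAAAADwAAAAAH///wAAAAAAAAAAAB///wAAAAAAAAAAAA///4AAAAAAAAAAAB///4AAAAAAAAAAAB///8AAAAAAAAAAAD///8AAAAAAAAAAAD///+AAAAAAAAAAAH///+AAAAAAAAAAAH///+AAAAAAAAAAAH///+AAAAAAAAAAAH////AAAAAAAAAAAH////AAAAAAAAAAAH////gAAAAAAAAAAD////gAAAAAAAAAAB////wAAAAAAAAAAB////wAAAAAAAAAAA////gAAAAAAAAAAA////gAAAAAAAAAAA////gAAAAAAAAAAAf///wAAAAAAAAAAAP///wAAAAAAAAAAAP///wADgAAAAAAAAP///wAHAAAAAAAAAP///wAAAAAAAAAAAf///4AAAAAAAAAAAf///4AAAAAAAAAAA////4AAAAAAAAAAA////4AAAAAAAAAAB////4AAAAAAAAAAB////4AAAAAAAAAAB////4AAAAAAAAAAA////wAAAAAAAAAAAP///gAMAAAAAAAAAH///AAcAAAAAAAAAD///gA+AAAAAAAAAD///4B+AAAAAAAAAB///8B+AAAAAAAAAA///8B8AAAAAAAAAAP//+D8AAAAAAAAAAA//+D4AAAAAAAAAAQP/+BwAAAAAAAAAA8D/+AAAAAAAAAAAB+B/+AAAAAAAAAAAD+A/+AAAAAAAAAAAD/Af+AQAAAAAAAAAH/AP+AwAAAAAAAAAH/AD8A4AAAAAAAAAH+AAAB4AAAAAAAAAD8AAAB4AAAAAAAAABwAAAB4AAAAAAAAAAAAAAB8AAAAAAAAAAAAAAB8AAAAAAAAAAAAAAA+AAAAAAAAAAAAAAA+AAAAAAAAAAAAAAAfAAAAAAAAAAOAAAAfAAAAAAAAAAfAAAAPAAAAAAAAAAeAAAAAAAAAAAAAAA+AAAAAAAAAAAAAAA4AAAAAAAAAAAAAAAAAAAAAAAAAAAAAAAAAAAAAAAAAAAAAAAAAAAAAAAAAAAAAAAAAAAAAAAAAAAAAAAAAAAAAAAAAAAAAAAAAAAAAAAAAAAAAAAAAAAAAAAAAAAAAAAAAAAAAAAAAAAAAAAAAAAAAAAAAAAAAAAAAAAAAAAAAAAAAAAAAAAAAAAAAAAAAAAAAAAAAAAAAAAAAAAAAAAAAAAAAAAAAAAAAAAAAAAAAAAAAAAAAAAAAAAAAAAAAMAAAAAAAAAAAAAAAOAAAAAAAAAAAAAAAPAAAAAAAAAAAAAAAHwAAAAAAAAAAAAAAH4AAAAAAAAAAAAAAD8AAAAAAAAAAAwAAB4AAAAAAAAAAB4AAAAAAAAAAAAAYD4AAAAAAAAAAAAAAD4AAAAAAAAAAAAAAH4AAAAAAAAAAAAAAH4AA="/>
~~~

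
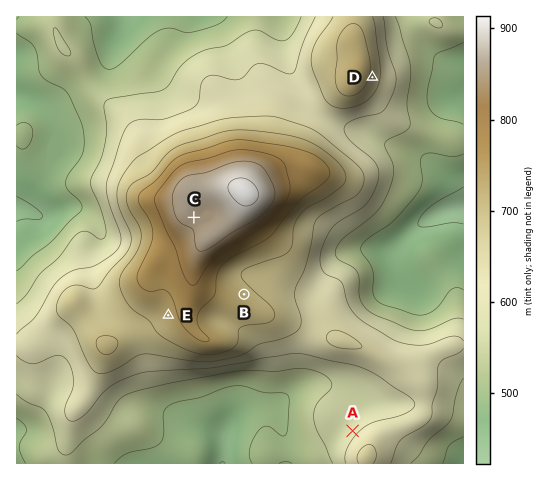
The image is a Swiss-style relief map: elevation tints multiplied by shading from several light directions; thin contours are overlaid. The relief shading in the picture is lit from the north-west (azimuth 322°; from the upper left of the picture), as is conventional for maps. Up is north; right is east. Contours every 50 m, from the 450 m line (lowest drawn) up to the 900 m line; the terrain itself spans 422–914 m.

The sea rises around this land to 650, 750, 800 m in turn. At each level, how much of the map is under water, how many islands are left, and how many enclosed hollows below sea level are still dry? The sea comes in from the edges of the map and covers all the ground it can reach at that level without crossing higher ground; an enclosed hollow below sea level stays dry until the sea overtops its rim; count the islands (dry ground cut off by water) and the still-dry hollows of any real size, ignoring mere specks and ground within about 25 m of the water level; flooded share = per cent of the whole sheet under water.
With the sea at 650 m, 73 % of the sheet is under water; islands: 1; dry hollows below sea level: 0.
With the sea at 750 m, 90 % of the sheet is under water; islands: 1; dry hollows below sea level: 0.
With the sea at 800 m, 94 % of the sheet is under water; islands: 1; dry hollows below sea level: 0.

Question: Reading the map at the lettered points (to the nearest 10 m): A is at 580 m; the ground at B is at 710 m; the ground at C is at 860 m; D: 680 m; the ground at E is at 730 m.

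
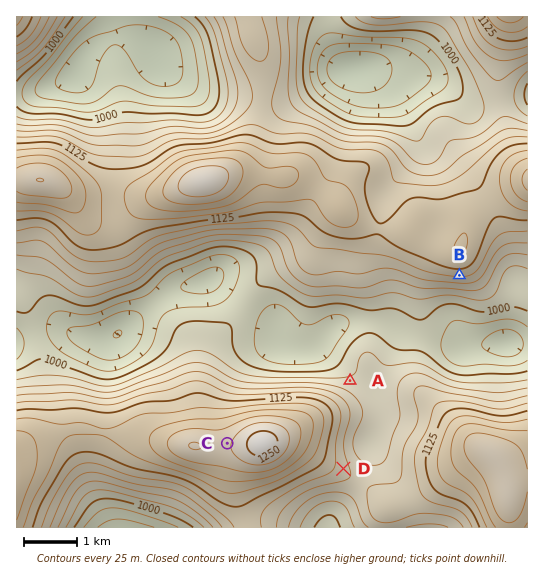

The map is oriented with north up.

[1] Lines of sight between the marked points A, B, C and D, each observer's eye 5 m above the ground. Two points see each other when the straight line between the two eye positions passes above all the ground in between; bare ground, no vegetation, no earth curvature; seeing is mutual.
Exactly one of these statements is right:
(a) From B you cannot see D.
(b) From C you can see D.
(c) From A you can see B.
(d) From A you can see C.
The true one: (c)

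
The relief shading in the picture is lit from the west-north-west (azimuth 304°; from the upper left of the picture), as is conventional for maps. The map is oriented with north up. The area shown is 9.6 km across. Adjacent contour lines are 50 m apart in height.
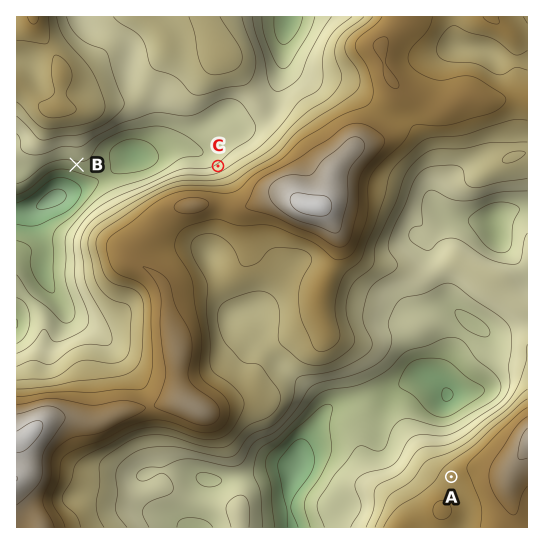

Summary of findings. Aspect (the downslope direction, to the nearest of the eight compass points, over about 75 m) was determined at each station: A W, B S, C NW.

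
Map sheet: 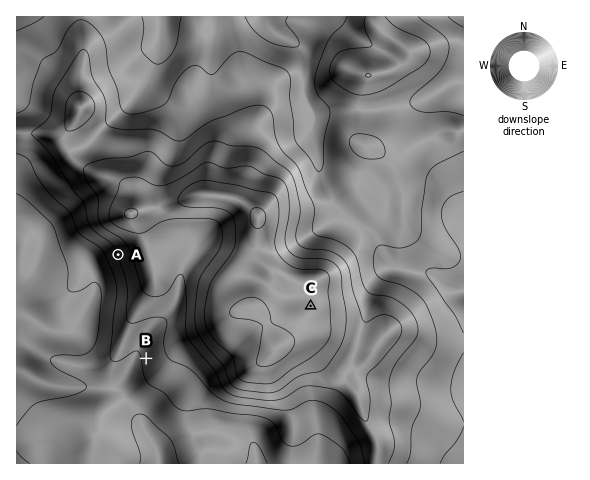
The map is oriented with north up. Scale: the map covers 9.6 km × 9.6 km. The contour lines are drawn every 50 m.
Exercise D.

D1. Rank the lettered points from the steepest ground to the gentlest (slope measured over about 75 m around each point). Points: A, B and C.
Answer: A B C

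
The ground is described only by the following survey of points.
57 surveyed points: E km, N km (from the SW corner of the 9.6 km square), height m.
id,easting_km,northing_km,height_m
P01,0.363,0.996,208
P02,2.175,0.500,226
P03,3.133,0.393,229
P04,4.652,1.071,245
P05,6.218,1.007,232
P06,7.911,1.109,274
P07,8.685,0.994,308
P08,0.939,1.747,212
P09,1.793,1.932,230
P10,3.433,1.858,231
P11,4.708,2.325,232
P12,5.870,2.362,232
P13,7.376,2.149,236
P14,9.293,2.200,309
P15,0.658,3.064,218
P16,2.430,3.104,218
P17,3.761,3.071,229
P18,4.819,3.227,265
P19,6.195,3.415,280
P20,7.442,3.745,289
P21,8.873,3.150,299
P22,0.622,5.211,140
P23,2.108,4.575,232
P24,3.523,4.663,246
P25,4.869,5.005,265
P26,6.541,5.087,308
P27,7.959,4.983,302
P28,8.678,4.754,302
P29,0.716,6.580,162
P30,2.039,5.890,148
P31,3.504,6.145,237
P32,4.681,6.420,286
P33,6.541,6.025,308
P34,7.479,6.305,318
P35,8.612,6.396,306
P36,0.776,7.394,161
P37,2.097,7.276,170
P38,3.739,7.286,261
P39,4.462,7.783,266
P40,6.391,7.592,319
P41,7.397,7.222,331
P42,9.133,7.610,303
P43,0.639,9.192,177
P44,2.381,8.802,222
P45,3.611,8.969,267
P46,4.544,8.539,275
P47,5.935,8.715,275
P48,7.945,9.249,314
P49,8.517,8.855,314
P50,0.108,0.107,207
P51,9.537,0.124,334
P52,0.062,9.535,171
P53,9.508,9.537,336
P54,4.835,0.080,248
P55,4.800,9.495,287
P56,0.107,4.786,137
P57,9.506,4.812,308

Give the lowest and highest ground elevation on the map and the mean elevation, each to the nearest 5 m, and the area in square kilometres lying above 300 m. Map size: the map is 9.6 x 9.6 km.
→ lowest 135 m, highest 335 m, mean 250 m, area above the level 23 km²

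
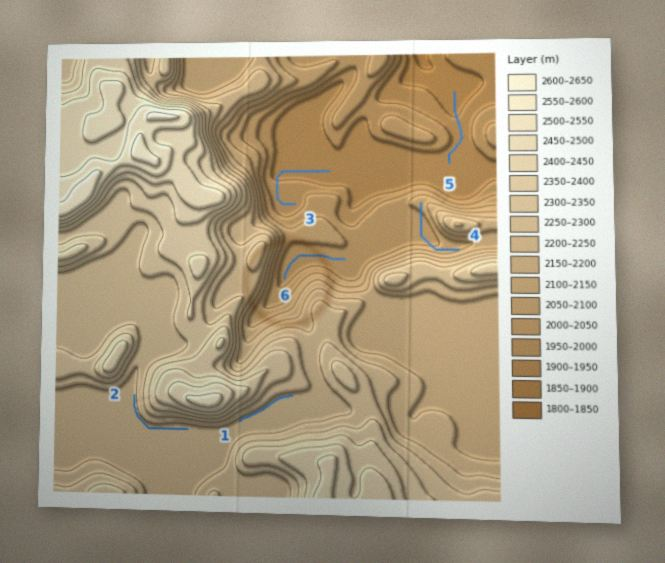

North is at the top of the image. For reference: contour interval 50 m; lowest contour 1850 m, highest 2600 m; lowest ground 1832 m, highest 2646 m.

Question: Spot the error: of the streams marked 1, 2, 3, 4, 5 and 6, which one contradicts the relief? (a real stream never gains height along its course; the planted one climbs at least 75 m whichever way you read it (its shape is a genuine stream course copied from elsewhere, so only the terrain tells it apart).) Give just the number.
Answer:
4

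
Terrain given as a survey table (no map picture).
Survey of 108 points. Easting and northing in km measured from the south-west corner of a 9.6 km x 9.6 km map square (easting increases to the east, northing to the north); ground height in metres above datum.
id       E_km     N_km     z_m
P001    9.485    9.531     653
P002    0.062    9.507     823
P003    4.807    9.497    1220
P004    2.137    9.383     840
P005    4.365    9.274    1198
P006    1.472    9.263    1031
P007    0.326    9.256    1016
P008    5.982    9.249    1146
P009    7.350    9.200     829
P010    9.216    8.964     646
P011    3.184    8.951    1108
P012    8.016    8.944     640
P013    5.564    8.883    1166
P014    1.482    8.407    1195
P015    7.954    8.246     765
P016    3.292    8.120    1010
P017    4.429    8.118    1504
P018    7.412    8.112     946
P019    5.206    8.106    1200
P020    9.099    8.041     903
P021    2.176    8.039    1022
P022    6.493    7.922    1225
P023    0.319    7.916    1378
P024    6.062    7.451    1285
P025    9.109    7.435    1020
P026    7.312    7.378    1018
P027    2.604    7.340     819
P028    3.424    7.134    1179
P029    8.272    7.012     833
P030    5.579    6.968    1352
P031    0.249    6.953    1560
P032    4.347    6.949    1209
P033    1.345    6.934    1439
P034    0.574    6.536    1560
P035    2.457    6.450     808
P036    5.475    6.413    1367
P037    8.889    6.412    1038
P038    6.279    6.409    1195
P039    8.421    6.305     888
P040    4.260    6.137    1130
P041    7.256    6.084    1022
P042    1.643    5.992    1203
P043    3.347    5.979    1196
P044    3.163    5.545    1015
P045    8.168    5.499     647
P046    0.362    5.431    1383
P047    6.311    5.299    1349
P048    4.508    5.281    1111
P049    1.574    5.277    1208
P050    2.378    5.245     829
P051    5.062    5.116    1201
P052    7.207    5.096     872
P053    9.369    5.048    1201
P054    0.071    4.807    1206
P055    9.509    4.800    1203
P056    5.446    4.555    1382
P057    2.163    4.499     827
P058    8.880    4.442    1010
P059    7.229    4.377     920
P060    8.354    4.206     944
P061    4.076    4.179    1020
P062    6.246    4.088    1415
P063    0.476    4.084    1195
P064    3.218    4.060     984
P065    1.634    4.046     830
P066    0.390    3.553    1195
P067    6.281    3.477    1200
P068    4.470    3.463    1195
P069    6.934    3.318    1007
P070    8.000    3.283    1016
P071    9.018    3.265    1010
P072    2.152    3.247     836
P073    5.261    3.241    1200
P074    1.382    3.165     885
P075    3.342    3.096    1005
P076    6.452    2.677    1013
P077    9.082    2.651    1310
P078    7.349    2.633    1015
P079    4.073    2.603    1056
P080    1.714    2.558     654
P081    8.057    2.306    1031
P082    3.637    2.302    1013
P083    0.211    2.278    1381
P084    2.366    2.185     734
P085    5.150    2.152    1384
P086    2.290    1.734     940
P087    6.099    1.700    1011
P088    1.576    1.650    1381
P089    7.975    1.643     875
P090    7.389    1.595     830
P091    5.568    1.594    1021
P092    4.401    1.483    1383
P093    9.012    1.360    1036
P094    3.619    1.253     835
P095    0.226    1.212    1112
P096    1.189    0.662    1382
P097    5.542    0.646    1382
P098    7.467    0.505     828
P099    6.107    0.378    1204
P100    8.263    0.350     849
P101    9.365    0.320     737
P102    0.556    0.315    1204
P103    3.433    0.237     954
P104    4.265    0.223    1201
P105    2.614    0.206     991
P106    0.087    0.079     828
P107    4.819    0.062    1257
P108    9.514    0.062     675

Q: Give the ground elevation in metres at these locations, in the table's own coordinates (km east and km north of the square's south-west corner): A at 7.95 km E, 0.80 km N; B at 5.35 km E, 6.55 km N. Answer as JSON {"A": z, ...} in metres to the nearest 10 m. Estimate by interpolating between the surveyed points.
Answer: {"A": 830, "B": 1380}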